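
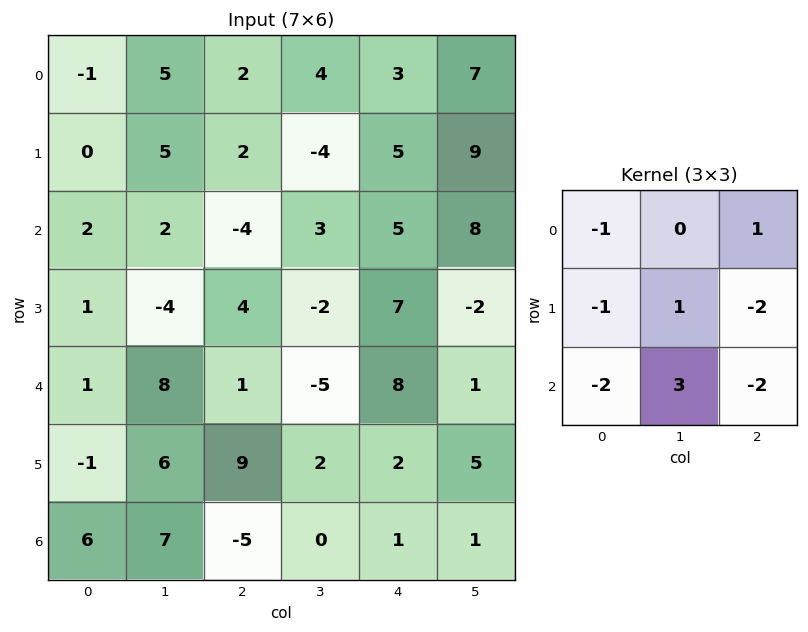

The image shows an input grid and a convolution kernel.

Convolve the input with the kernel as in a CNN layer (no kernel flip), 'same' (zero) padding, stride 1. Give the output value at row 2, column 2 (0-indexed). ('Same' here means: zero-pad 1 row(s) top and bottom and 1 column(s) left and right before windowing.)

3

The receptive field on the zero-padded input at this output position is [5 2 -4 / 2 -4 3 / -4 4 -2]. Elementwise product with the kernel and sum: 5·-1 + -4·1 + 2·-1 + -4·1 + 3·-2 + -4·-2 + 4·3 + -2·-2.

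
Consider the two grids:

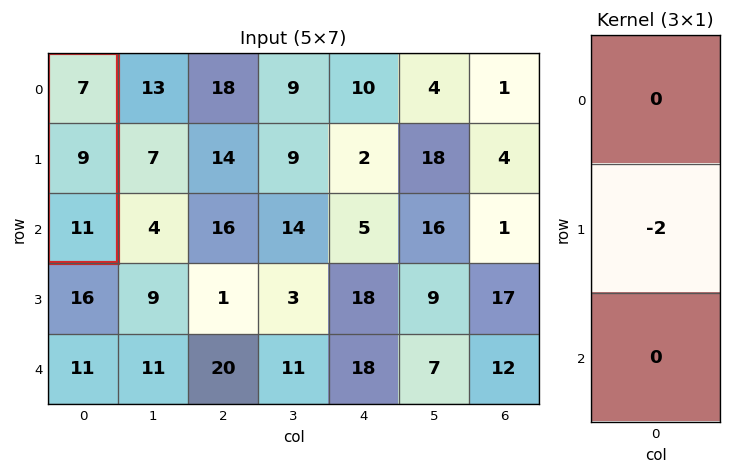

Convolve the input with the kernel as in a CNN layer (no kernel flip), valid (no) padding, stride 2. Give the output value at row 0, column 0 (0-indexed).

The receptive field on the input at this output position is [7 / 9 / 11]. Elementwise product with the kernel and sum: 9·-2.

-18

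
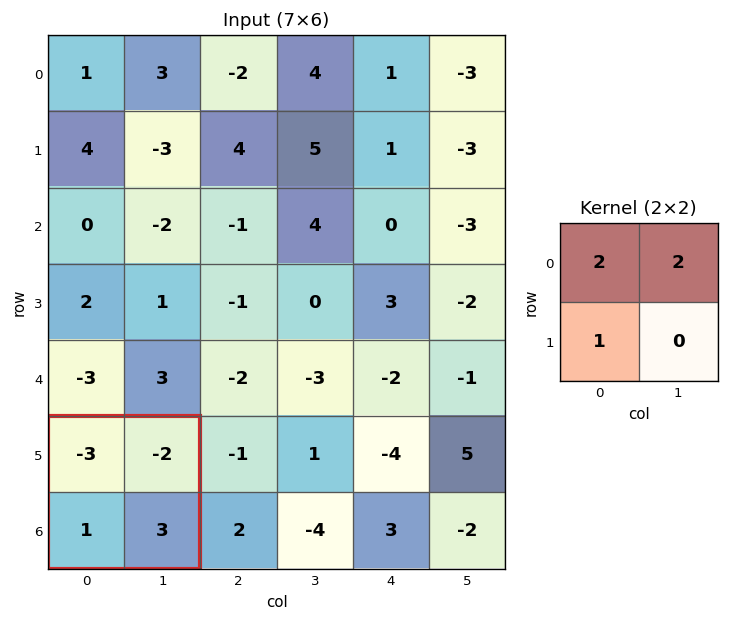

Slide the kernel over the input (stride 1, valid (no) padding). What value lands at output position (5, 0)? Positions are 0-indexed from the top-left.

The receptive field on the input at this output position is [-3 -2 / 1 3]. Elementwise product with the kernel and sum: -3·2 + -2·2 + 1·1.

-9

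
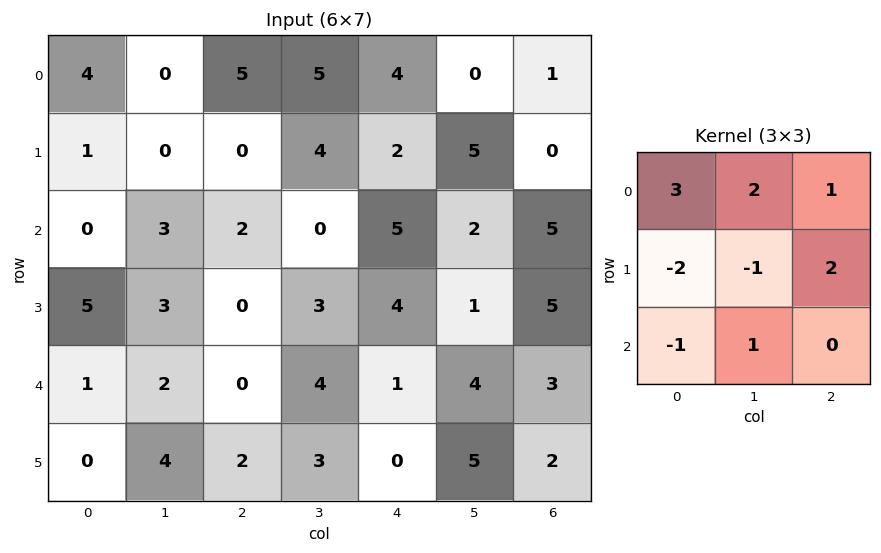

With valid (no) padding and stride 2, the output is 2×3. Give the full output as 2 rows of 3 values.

Output[0,0]: The receptive field on the input at this output position is [4 0 5 / 1 0 0 / 0 3 2]. Elementwise product with the kernel and sum: 4·3 + 0·2 + 5·1 + 1·-2 + 0·-1 + 0·2 + 0·-1 + 3·1.
Output[0,1]: The receptive field on the input at this output position is [5 5 4 / 0 4 2 / 2 0 5]. Elementwise product with the kernel and sum: 5·3 + 5·2 + 4·1 + 0·-2 + 4·-1 + 2·2 + 2·-1 + 0·1.

18 27 1
-4 20 28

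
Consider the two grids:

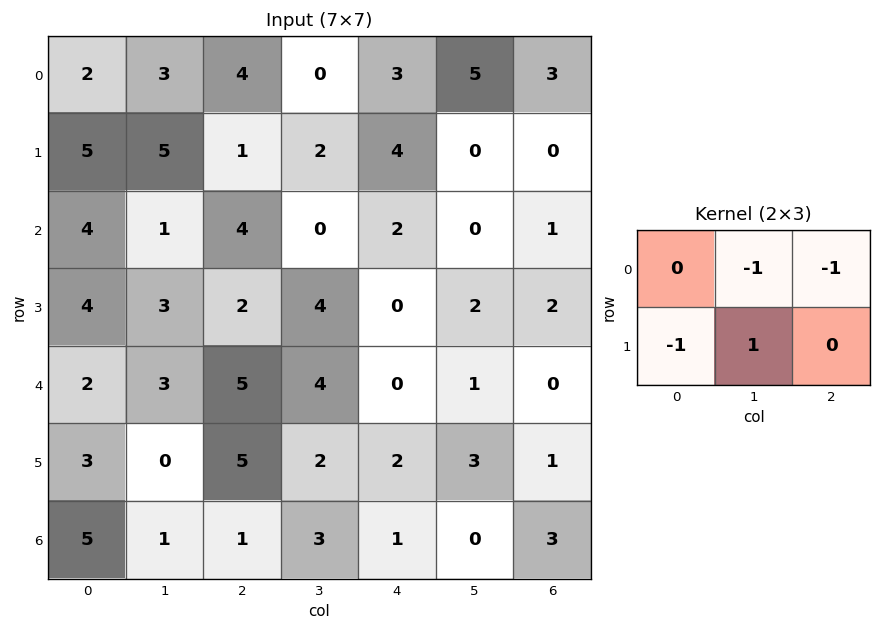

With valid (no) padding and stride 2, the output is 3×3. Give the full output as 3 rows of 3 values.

Output[0,0]: The receptive field on the input at this output position is [2 3 4 / 5 5 1]. Elementwise product with the kernel and sum: 3·-1 + 4·-1 + 5·-1 + 5·1.
Output[0,1]: The receptive field on the input at this output position is [4 0 3 / 1 2 4]. Elementwise product with the kernel and sum: 0·-1 + 3·-1 + 1·-1 + 2·1.

-7 -2 -12
-6 0 1
-11 -7 0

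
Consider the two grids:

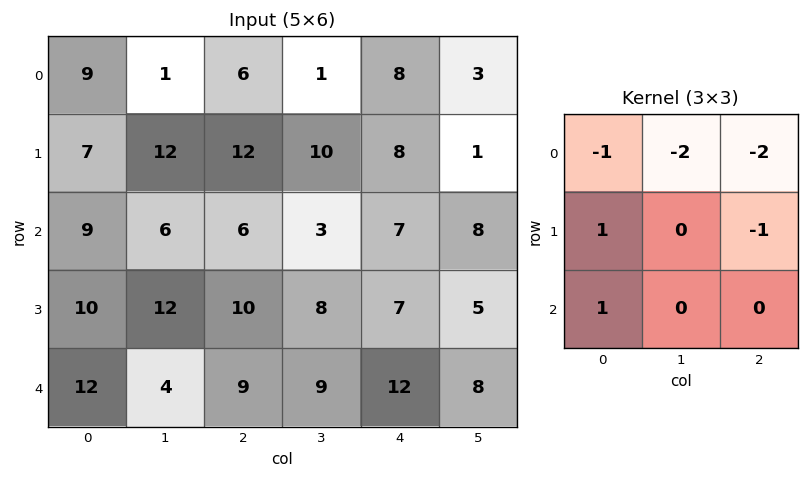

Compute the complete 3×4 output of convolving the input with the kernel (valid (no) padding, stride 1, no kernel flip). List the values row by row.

-19 -7 -14 -11
-42 -41 -39 -25
-21 -16 -14 -21

Output[0,0]: The receptive field on the input at this output position is [9 1 6 / 7 12 12 / 9 6 6]. Elementwise product with the kernel and sum: 9·-1 + 1·-2 + 6·-2 + 7·1 + 12·-1 + 9·1.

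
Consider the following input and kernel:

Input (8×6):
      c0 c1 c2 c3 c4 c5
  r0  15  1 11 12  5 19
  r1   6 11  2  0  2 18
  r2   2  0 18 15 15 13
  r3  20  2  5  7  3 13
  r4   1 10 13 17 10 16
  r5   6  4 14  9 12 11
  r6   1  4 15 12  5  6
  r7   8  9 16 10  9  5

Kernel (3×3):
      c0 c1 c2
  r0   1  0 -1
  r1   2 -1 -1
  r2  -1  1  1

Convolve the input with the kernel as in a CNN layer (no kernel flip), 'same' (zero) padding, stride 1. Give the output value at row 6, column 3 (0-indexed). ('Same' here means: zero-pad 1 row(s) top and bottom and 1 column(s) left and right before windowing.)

The receptive field on the zero-padded input at this output position is [14 9 12 / 15 12 5 / 16 10 9]. Elementwise product with the kernel and sum: 14·1 + 12·-1 + 15·2 + 12·-1 + 5·-1 + 16·-1 + 10·1 + 9·1.

18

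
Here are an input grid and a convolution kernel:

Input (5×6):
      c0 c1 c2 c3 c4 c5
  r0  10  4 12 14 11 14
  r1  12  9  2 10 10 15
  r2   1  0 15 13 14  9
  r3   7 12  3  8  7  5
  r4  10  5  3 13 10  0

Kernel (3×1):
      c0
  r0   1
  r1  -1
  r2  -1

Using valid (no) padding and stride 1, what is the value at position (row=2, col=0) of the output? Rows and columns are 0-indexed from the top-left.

The receptive field on the input at this output position is [1 / 7 / 10]. Elementwise product with the kernel and sum: 1·1 + 7·-1 + 10·-1.

-16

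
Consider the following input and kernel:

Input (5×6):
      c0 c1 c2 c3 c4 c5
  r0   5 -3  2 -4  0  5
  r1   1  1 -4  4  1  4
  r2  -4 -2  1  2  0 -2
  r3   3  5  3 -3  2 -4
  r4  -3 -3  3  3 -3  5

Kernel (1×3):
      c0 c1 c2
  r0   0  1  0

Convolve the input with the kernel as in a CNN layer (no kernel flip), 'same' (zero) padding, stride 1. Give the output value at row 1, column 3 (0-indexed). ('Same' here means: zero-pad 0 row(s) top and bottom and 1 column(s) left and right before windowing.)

4

The receptive field on the zero-padded input at this output position is [-4 4 1]. Elementwise product with the kernel and sum: 4·1.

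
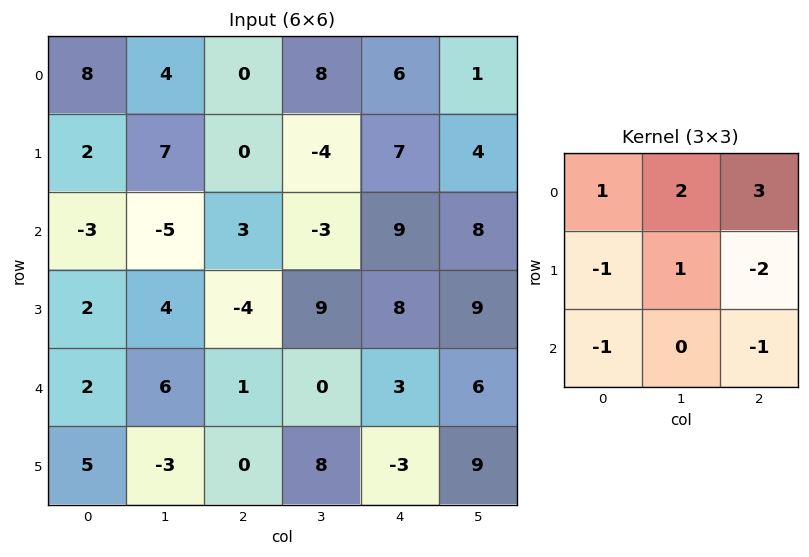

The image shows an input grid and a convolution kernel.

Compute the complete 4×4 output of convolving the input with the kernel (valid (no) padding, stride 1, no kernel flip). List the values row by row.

21 37 4 21
10 -4 -15 0
3 -40 17 14
-5 13 34 26

Output[0,0]: The receptive field on the input at this output position is [8 4 0 / 2 7 0 / -3 -5 3]. Elementwise product with the kernel and sum: 8·1 + 4·2 + 0·3 + 2·-1 + 7·1 + 0·-2 + -3·-1 + 3·-1.
Output[0,1]: The receptive field on the input at this output position is [4 0 8 / 7 0 -4 / -5 3 -3]. Elementwise product with the kernel and sum: 4·1 + 0·2 + 8·3 + 7·-1 + 0·1 + -4·-2 + -5·-1 + -3·-1.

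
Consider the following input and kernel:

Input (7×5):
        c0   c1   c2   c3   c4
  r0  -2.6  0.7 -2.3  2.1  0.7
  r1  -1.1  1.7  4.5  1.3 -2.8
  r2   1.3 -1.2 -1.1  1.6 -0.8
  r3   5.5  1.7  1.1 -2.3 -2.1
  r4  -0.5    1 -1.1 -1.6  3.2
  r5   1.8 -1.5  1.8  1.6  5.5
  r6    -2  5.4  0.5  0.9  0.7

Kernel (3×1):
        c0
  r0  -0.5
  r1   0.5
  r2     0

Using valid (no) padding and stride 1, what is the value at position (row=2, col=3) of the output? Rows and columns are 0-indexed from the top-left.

The receptive field on the input at this output position is [1.6 / -2.3 / -1.6]. Elementwise product with the kernel and sum: 1.6·-0.5 + -2.3·0.5.

-1.95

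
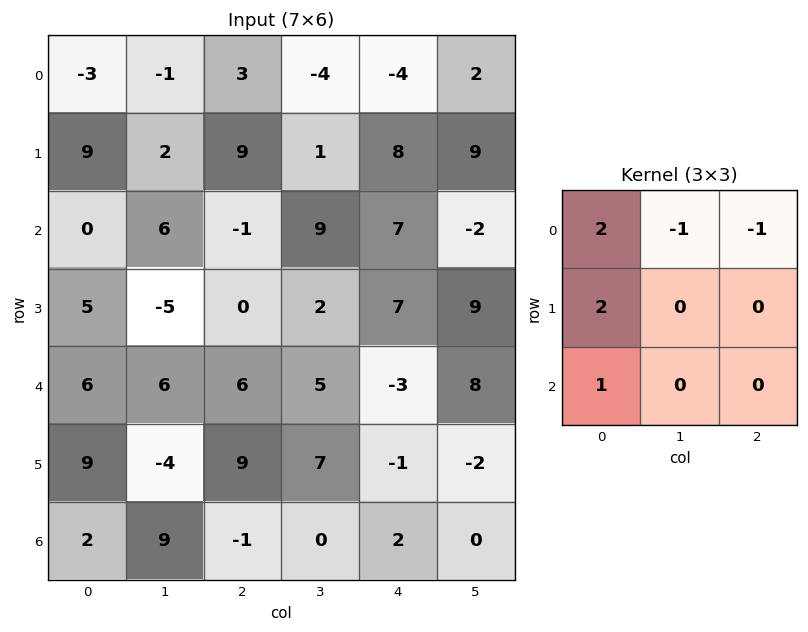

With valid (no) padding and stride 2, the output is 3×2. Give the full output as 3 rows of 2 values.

Output[0,0]: The receptive field on the input at this output position is [-3 -1 3 / 9 2 9 / 0 6 -1]. Elementwise product with the kernel and sum: -3·2 + -1·-1 + 3·-1 + 9·2 + 0·1.
Output[0,1]: The receptive field on the input at this output position is [3 -4 -4 / 9 1 8 / -1 9 7]. Elementwise product with the kernel and sum: 3·2 + -4·-1 + -4·-1 + 9·2 + -1·1.

10 31
11 -12
20 27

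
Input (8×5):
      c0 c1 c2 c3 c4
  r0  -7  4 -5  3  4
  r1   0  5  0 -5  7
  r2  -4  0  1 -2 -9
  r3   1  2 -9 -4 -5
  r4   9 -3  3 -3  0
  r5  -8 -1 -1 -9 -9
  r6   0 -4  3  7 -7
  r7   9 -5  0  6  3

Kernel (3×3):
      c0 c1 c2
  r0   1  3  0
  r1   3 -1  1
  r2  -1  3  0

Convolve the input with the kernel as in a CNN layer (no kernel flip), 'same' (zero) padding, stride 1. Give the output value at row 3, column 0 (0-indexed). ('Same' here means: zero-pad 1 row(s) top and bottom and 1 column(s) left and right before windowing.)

16

The receptive field on the zero-padded input at this output position is [0 -4 0 / 0 1 2 / 0 9 -3]. Elementwise product with the kernel and sum: 0·1 + -4·3 + 0·3 + 1·-1 + 2·1 + 0·-1 + 9·3.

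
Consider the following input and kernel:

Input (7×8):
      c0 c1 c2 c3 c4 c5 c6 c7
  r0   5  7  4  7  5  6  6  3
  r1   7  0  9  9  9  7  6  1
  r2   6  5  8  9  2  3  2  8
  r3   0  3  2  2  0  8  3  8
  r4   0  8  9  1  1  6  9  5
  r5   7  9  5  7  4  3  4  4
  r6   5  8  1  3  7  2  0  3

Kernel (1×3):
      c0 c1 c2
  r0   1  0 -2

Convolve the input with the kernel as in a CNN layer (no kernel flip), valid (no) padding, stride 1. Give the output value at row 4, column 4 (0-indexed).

The receptive field on the input at this output position is [1 6 9]. Elementwise product with the kernel and sum: 1·1 + 9·-2.

-17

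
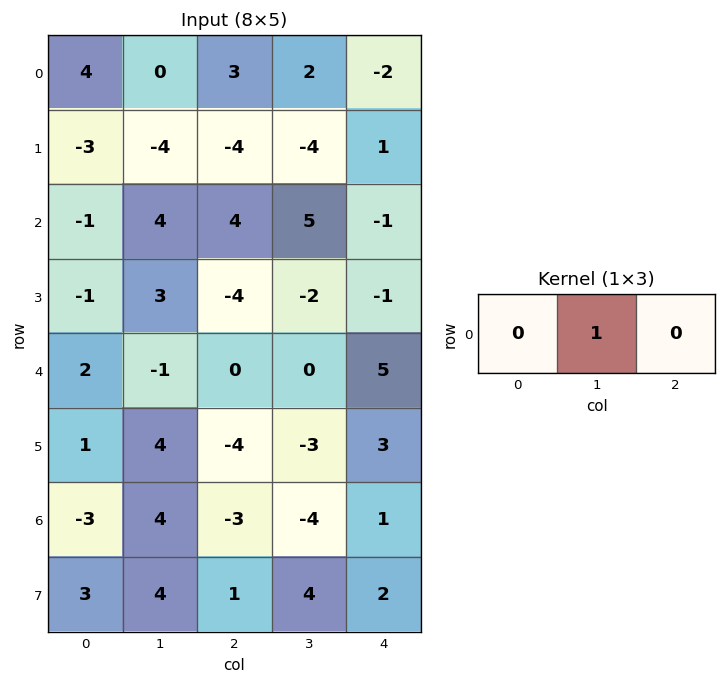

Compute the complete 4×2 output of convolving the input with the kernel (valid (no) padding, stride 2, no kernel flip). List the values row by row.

0 2
4 5
-1 0
4 -4

Output[0,0]: The receptive field on the input at this output position is [4 0 3]. Elementwise product with the kernel and sum: 0·1.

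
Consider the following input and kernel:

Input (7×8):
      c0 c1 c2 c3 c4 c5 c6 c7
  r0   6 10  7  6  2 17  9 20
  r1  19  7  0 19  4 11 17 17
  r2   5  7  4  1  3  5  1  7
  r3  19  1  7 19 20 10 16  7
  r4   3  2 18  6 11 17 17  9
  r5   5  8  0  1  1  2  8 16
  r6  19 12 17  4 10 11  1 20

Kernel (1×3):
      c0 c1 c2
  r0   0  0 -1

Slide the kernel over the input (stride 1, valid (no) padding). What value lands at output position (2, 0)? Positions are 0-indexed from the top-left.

The receptive field on the input at this output position is [5 7 4]. Elementwise product with the kernel and sum: 4·-1.

-4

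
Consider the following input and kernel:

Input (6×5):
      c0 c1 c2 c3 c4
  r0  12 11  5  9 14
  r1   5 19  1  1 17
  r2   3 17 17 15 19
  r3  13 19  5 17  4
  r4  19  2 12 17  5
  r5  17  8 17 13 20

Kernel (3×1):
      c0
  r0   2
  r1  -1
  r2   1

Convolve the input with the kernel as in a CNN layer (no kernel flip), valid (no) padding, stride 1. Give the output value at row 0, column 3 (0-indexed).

The receptive field on the input at this output position is [9 / 1 / 15]. Elementwise product with the kernel and sum: 9·2 + 1·-1 + 15·1.

32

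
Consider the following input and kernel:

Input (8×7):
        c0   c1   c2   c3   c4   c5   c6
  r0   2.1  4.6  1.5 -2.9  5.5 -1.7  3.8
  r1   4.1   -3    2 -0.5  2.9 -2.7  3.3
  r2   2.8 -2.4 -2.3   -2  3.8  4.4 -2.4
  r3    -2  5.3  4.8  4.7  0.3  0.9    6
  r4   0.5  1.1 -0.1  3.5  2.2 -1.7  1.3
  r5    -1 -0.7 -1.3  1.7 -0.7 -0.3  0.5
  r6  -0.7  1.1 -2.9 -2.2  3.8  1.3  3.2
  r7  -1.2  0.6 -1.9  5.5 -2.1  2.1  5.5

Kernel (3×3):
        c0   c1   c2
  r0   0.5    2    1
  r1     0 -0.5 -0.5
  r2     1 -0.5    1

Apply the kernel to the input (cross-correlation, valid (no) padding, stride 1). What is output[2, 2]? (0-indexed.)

-3.5

The receptive field on the input at this output position is [-2.3 -2 3.8 / 4.8 4.7 0.3 / -0.1 3.5 2.2]. Elementwise product with the kernel and sum: -2.3·0.5 + -2·2 + 3.8·1 + 4.7·-0.5 + 0.3·-0.5 + -0.1·1 + 3.5·-0.5 + 2.2·1.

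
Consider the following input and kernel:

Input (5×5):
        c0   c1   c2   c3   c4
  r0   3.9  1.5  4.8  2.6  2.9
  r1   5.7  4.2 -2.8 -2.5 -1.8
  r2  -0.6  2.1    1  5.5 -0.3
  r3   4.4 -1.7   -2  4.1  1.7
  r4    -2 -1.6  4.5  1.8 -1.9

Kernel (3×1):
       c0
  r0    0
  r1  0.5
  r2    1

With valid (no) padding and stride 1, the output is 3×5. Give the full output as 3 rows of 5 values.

Output[0,0]: The receptive field on the input at this output position is [3.9 / 5.7 / -0.6]. Elementwise product with the kernel and sum: 5.7·0.5 + -0.6·1.

2.25 4.2 -0.4 4.25 -1.2
4.1 -0.65 -1.5 6.85 1.55
0.2 -2.45 3.5 3.85 -1.05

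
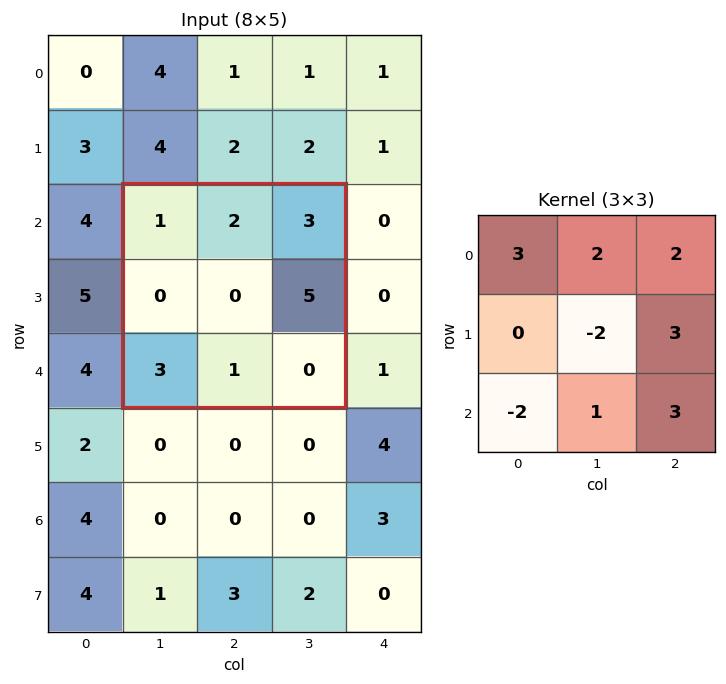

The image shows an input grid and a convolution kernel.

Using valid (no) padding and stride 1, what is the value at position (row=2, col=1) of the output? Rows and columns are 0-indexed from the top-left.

The receptive field on the input at this output position is [1 2 3 / 0 0 5 / 3 1 0]. Elementwise product with the kernel and sum: 1·3 + 2·2 + 3·2 + 0·-2 + 5·3 + 3·-2 + 1·1 + 0·3.

23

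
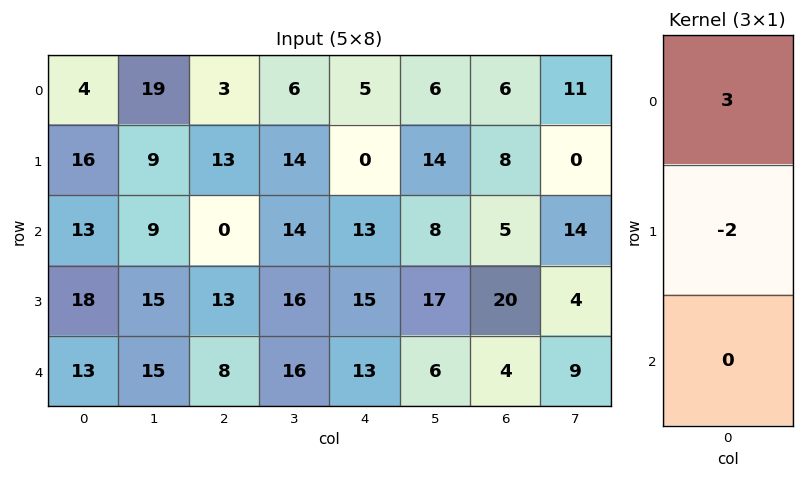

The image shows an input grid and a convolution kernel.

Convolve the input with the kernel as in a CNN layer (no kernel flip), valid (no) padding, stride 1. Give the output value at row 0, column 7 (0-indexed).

33

The receptive field on the input at this output position is [11 / 0 / 14]. Elementwise product with the kernel and sum: 11·3 + 0·-2.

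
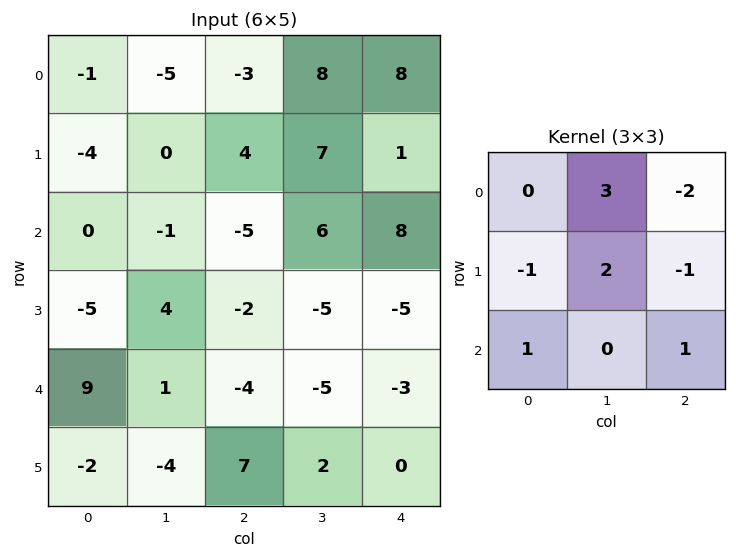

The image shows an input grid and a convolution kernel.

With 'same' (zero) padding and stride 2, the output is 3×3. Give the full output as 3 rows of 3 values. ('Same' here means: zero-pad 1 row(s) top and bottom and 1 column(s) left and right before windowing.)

3 -2 15
-7 -18 8
-10 -2 -14

Output[0,0]: The receptive field on the zero-padded input at this output position is [0 0 0 / 0 -1 -5 / 0 -4 0]. Elementwise product with the kernel and sum: 0·3 + 0·-2 + 0·-1 + -1·2 + -5·-1 + 0·1 + 0·1.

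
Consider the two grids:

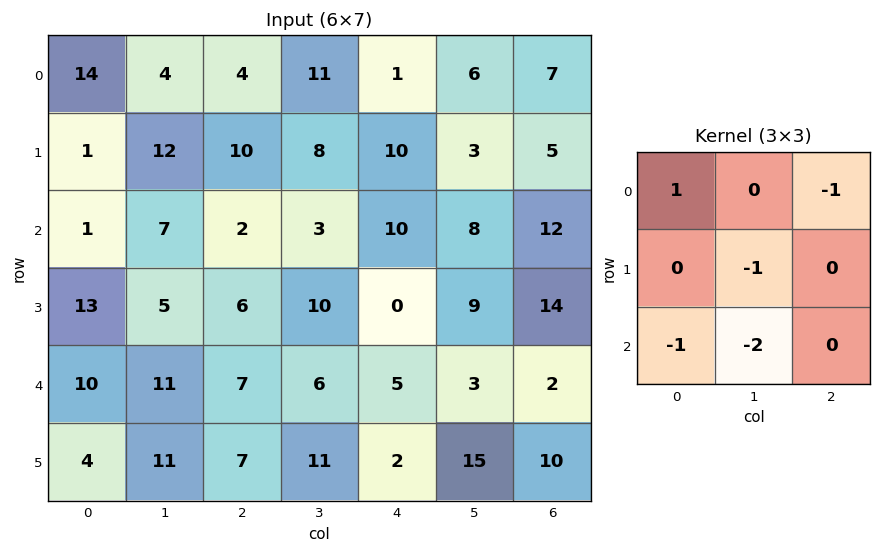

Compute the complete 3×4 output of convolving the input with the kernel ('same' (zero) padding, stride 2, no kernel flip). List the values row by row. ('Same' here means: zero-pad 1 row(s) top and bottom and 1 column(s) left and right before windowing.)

-16 -36 -29 -20
-39 -15 -15 -46
-23 -37 -19 -28

Output[0,0]: The receptive field on the zero-padded input at this output position is [0 0 0 / 0 14 4 / 0 1 12]. Elementwise product with the kernel and sum: 0·1 + 0·-1 + 14·-1 + 0·-1 + 1·-2.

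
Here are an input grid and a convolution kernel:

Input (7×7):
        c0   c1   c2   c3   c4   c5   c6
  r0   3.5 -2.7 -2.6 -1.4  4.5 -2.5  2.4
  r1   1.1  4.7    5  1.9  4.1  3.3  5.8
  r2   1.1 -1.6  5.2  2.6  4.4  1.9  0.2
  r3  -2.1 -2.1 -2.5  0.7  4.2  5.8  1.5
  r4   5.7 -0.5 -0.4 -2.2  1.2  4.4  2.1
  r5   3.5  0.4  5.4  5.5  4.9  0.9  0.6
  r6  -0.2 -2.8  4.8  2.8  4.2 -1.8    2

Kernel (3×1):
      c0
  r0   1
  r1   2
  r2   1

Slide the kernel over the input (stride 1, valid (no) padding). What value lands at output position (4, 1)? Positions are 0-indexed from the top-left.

The receptive field on the input at this output position is [-0.5 / 0.4 / -2.8]. Elementwise product with the kernel and sum: -0.5·1 + 0.4·2 + -2.8·1.

-2.5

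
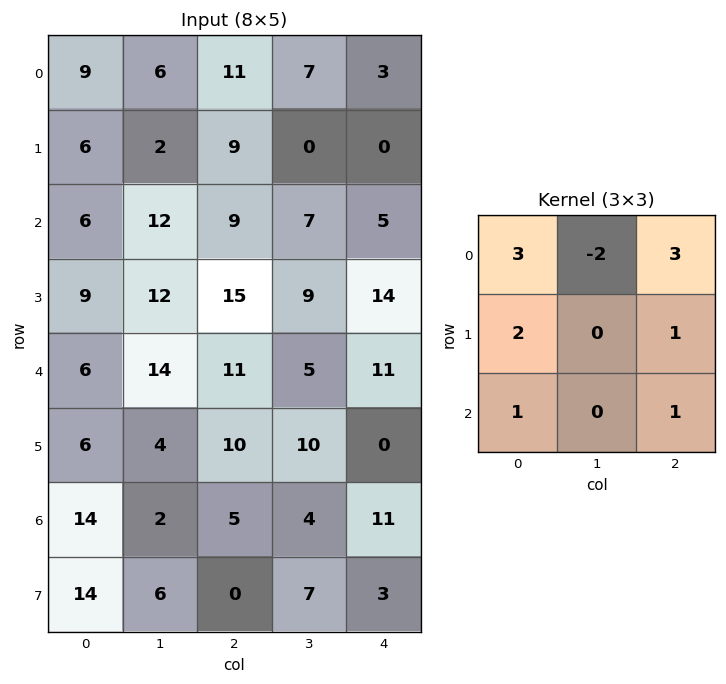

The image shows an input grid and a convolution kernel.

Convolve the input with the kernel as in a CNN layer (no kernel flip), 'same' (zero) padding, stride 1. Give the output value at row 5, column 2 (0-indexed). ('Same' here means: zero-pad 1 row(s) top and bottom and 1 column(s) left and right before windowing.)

59

The receptive field on the zero-padded input at this output position is [14 11 5 / 4 10 10 / 2 5 4]. Elementwise product with the kernel and sum: 14·3 + 11·-2 + 5·3 + 4·2 + 10·1 + 2·1 + 4·1.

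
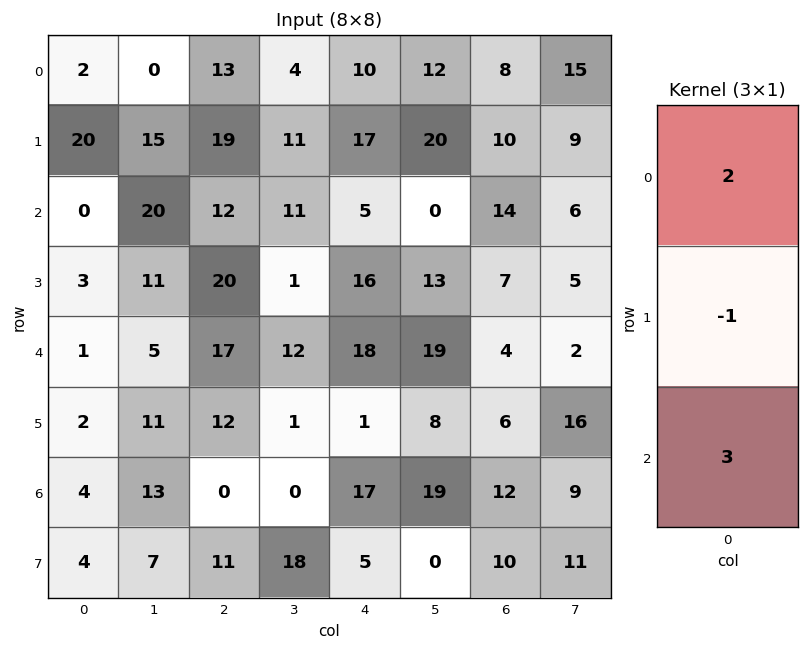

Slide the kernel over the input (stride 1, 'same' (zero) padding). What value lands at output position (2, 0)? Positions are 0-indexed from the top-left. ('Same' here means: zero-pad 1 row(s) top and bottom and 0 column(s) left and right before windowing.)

The receptive field on the zero-padded input at this output position is [20 / 0 / 3]. Elementwise product with the kernel and sum: 20·2 + 0·-1 + 3·3.

49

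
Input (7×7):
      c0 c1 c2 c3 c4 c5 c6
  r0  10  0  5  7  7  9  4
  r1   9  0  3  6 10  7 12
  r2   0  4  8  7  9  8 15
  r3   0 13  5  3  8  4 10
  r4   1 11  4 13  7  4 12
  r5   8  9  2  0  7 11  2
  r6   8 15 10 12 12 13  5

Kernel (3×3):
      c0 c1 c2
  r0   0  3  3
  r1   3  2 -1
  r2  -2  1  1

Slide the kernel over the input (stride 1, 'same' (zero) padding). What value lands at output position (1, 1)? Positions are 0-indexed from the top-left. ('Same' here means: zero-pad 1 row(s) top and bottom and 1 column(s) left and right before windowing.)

51

The receptive field on the zero-padded input at this output position is [10 0 5 / 9 0 3 / 0 4 8]. Elementwise product with the kernel and sum: 0·3 + 5·3 + 9·3 + 0·2 + 3·-1 + 0·-2 + 4·1 + 8·1.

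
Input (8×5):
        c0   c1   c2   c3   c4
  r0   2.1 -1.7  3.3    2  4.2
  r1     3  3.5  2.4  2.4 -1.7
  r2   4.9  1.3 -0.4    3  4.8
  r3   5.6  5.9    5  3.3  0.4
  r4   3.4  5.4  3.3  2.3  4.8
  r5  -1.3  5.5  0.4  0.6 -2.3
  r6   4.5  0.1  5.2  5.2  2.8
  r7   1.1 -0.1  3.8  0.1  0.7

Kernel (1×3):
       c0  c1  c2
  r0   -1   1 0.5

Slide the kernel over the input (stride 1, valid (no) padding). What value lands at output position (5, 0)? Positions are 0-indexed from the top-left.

7

The receptive field on the input at this output position is [-1.3 5.5 0.4]. Elementwise product with the kernel and sum: -1.3·-1 + 5.5·1 + 0.4·0.5.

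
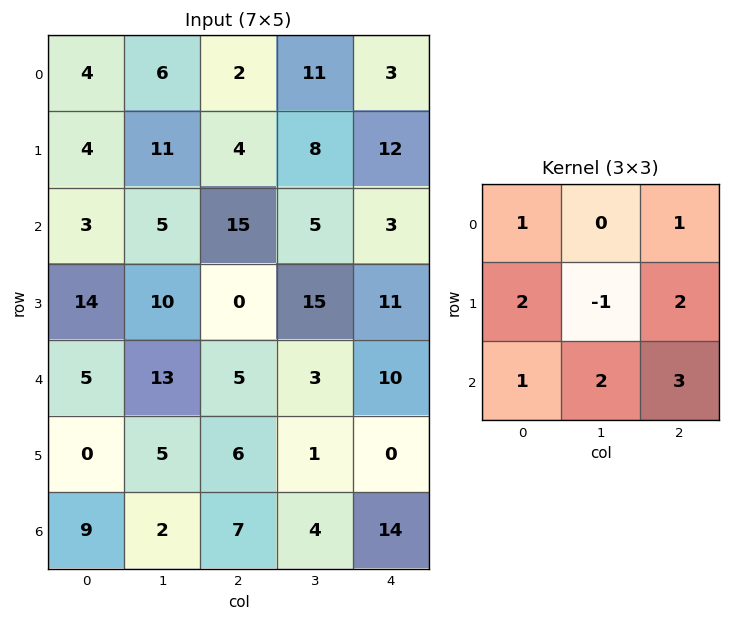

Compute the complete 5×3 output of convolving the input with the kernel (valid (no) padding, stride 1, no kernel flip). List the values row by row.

69 101 63
73 79 110
82 92 66
49 72 46
51 50 83

Output[0,0]: The receptive field on the input at this output position is [4 6 2 / 4 11 4 / 3 5 15]. Elementwise product with the kernel and sum: 4·1 + 2·1 + 4·2 + 11·-1 + 4·2 + 3·1 + 5·2 + 15·3.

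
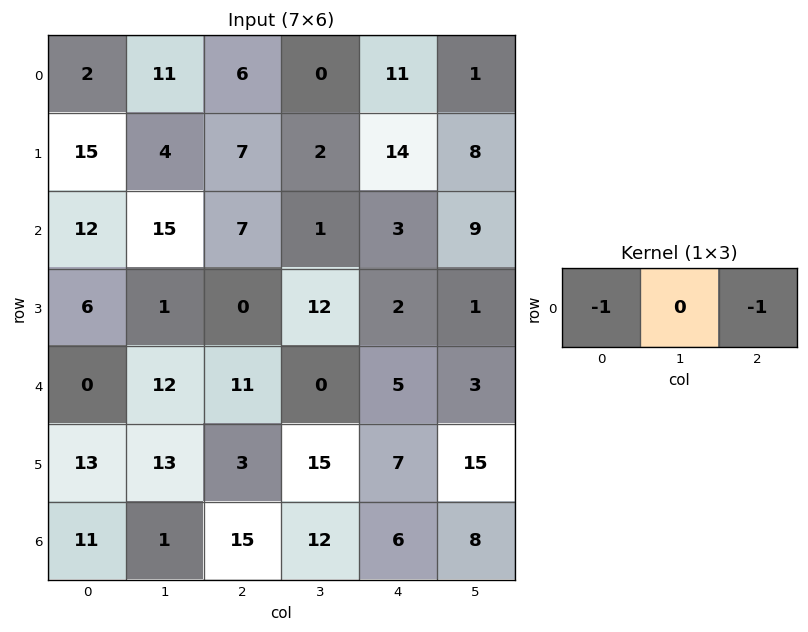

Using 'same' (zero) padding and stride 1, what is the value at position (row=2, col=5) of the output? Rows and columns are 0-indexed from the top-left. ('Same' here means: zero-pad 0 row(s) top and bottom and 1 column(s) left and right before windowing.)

The receptive field on the zero-padded input at this output position is [3 9 0]. Elementwise product with the kernel and sum: 3·-1 + 0·-1.

-3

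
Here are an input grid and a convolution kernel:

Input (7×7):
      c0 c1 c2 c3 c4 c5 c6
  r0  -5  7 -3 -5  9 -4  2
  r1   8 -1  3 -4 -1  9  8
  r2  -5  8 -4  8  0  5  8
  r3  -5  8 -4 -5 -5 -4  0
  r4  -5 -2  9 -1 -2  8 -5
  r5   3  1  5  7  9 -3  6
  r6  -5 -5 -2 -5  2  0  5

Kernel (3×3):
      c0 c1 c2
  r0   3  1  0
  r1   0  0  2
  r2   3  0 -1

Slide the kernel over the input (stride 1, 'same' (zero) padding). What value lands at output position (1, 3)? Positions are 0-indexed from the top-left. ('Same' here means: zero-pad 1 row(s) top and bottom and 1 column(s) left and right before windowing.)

-28

The receptive field on the zero-padded input at this output position is [-3 -5 9 / 3 -4 -1 / -4 8 0]. Elementwise product with the kernel and sum: -3·3 + -5·1 + -1·2 + -4·3 + 0·-1.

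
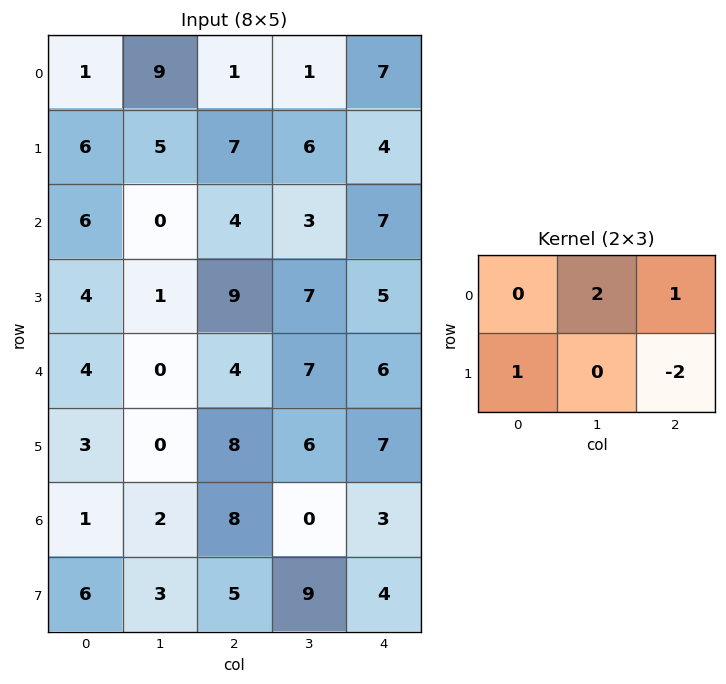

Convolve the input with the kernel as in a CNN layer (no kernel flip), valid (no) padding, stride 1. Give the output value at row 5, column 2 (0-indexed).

The receptive field on the input at this output position is [8 6 7 / 8 0 3]. Elementwise product with the kernel and sum: 6·2 + 7·1 + 8·1 + 3·-2.

21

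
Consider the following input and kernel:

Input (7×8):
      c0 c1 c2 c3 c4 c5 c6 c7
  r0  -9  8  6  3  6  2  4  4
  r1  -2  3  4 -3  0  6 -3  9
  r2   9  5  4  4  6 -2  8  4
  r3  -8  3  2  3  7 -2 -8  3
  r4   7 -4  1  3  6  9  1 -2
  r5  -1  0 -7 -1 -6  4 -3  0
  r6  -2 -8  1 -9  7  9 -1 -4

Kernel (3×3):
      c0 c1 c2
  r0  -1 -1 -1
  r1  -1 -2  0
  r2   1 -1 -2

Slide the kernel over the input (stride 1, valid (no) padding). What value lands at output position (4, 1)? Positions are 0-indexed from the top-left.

23

The receptive field on the input at this output position is [-4 1 3 / 0 -7 -1 / -8 1 -9]. Elementwise product with the kernel and sum: -4·-1 + 1·-1 + 3·-1 + 0·-1 + -7·-2 + -8·1 + 1·-1 + -9·-2.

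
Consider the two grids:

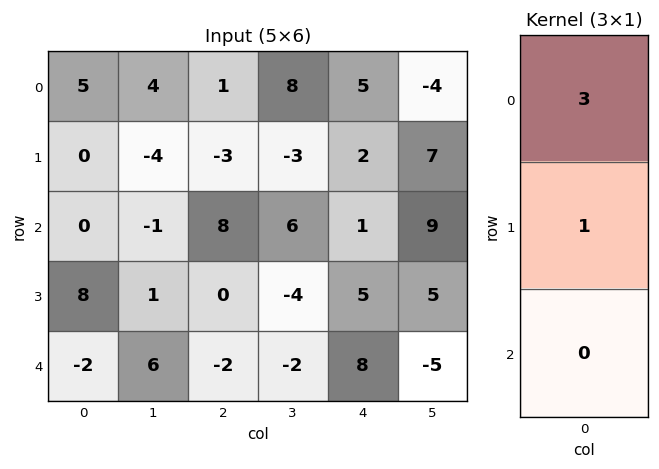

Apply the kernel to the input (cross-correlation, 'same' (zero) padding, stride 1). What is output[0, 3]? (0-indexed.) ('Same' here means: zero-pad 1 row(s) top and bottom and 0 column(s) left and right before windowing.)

The receptive field on the zero-padded input at this output position is [0 / 8 / -3]. Elementwise product with the kernel and sum: 0·3 + 8·1.

8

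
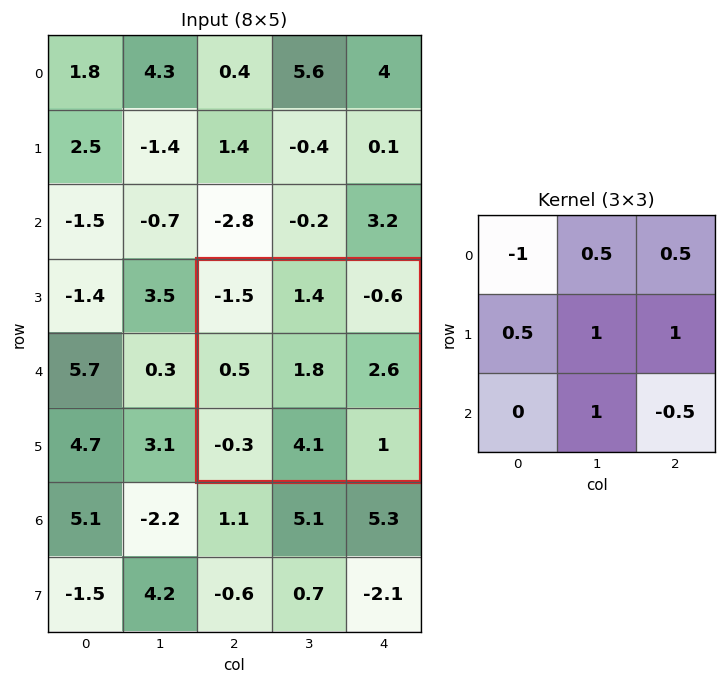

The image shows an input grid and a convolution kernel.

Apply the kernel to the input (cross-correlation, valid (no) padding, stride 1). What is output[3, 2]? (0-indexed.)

The receptive field on the input at this output position is [-1.5 1.4 -0.6 / 0.5 1.8 2.6 / -0.3 4.1 1]. Elementwise product with the kernel and sum: -1.5·-1 + 1.4·0.5 + -0.6·0.5 + 0.5·0.5 + 1.8·1 + 2.6·1 + 4.1·1 + 1·-0.5.

10.15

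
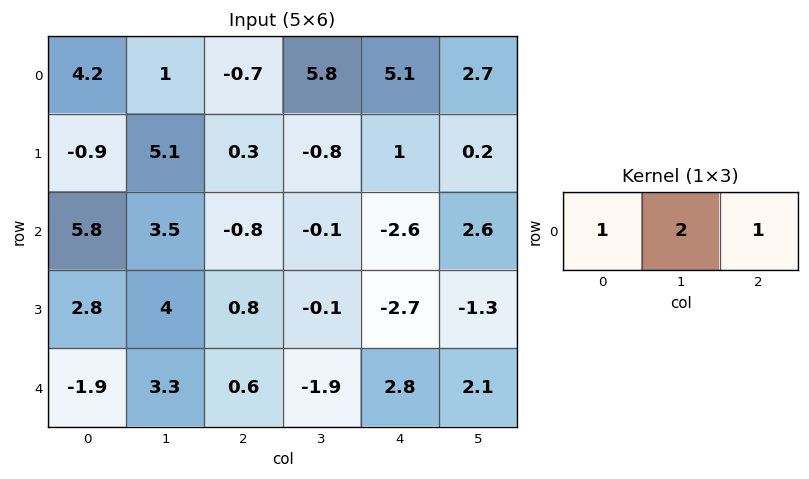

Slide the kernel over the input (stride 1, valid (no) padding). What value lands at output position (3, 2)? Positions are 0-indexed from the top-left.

The receptive field on the input at this output position is [0.8 -0.1 -2.7]. Elementwise product with the kernel and sum: 0.8·1 + -0.1·2 + -2.7·1.

-2.1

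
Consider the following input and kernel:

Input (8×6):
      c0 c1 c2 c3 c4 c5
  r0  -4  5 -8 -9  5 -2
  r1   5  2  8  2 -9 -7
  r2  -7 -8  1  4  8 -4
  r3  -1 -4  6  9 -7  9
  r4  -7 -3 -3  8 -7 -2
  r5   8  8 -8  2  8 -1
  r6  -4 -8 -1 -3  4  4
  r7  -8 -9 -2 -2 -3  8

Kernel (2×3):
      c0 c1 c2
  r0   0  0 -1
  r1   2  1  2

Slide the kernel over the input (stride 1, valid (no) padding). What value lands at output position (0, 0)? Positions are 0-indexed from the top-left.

36

The receptive field on the input at this output position is [-4 5 -8 / 5 2 8]. Elementwise product with the kernel and sum: -8·-1 + 5·2 + 2·1 + 8·2.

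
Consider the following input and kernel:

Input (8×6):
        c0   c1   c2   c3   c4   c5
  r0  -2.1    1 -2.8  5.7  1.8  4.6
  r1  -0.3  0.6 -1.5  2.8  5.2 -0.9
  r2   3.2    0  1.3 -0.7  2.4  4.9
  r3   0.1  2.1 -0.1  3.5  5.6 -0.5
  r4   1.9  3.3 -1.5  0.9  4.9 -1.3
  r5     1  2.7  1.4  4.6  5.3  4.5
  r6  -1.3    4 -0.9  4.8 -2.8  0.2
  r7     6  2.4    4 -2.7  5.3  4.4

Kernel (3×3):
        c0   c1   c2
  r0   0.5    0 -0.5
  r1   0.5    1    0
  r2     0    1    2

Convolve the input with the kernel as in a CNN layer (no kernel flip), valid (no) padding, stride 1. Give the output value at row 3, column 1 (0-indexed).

10.05

The receptive field on the input at this output position is [2.1 -0.1 3.5 / 3.3 -1.5 0.9 / 2.7 1.4 4.6]. Elementwise product with the kernel and sum: 2.1·0.5 + 3.5·-0.5 + 3.3·0.5 + -1.5·1 + 1.4·1 + 4.6·2.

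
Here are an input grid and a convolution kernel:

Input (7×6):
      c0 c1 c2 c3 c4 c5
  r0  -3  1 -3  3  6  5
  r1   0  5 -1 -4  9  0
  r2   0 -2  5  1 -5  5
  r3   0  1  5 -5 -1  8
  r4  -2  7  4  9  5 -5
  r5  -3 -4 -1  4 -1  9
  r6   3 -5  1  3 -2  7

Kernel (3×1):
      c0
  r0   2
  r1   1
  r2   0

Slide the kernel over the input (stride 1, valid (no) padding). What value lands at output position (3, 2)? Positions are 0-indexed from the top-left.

The receptive field on the input at this output position is [5 / 4 / -1]. Elementwise product with the kernel and sum: 5·2 + 4·1.

14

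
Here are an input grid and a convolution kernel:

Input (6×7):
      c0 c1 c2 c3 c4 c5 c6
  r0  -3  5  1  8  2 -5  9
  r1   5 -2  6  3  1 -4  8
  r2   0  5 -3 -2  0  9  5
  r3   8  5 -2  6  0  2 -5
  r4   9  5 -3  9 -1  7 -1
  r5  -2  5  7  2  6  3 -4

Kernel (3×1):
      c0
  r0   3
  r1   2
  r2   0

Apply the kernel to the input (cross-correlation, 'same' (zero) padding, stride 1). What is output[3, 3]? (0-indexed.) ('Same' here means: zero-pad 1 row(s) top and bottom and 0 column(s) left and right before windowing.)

The receptive field on the zero-padded input at this output position is [-2 / 6 / 9]. Elementwise product with the kernel and sum: -2·3 + 6·2.

6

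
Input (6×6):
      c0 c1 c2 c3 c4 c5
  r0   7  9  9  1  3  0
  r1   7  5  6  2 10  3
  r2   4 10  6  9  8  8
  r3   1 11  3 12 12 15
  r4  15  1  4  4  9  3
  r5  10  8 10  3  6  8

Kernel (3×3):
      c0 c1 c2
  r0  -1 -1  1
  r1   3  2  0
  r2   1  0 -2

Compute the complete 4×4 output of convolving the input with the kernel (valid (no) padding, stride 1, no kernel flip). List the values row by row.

16 2 5 15
21 20 17 16
24 25 12 49
28 11 15 8

Output[0,0]: The receptive field on the input at this output position is [7 9 9 / 7 5 6 / 4 10 6]. Elementwise product with the kernel and sum: 7·-1 + 9·-1 + 9·1 + 7·3 + 5·2 + 4·1 + 6·-2.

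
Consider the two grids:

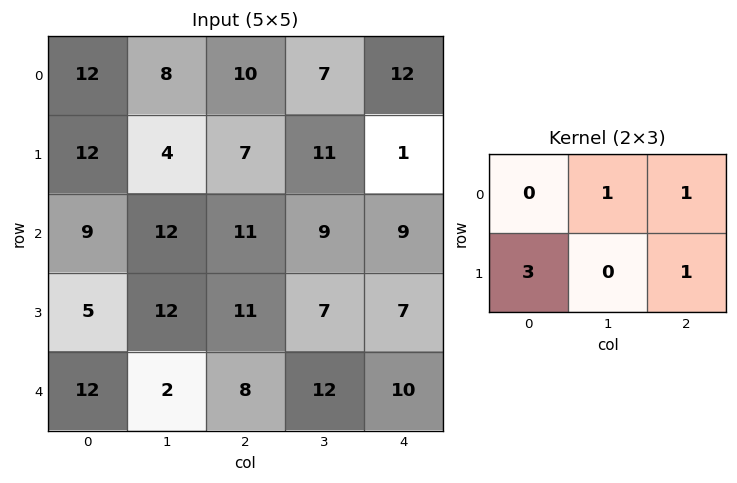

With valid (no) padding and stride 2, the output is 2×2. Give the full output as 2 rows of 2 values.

61 41
49 58

Output[0,0]: The receptive field on the input at this output position is [12 8 10 / 12 4 7]. Elementwise product with the kernel and sum: 8·1 + 10·1 + 12·3 + 7·1.
Output[0,1]: The receptive field on the input at this output position is [10 7 12 / 7 11 1]. Elementwise product with the kernel and sum: 7·1 + 12·1 + 7·3 + 1·1.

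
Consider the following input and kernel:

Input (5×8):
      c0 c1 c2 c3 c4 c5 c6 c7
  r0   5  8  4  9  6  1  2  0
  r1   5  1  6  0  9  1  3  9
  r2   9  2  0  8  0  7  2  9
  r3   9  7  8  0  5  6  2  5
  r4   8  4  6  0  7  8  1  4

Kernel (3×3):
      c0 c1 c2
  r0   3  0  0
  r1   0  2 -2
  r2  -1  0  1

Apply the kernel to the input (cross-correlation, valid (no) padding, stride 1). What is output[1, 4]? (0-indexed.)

The receptive field on the input at this output position is [9 1 3 / 0 7 2 / 5 6 2]. Elementwise product with the kernel and sum: 9·3 + 7·2 + 2·-2 + 5·-1 + 2·1.

34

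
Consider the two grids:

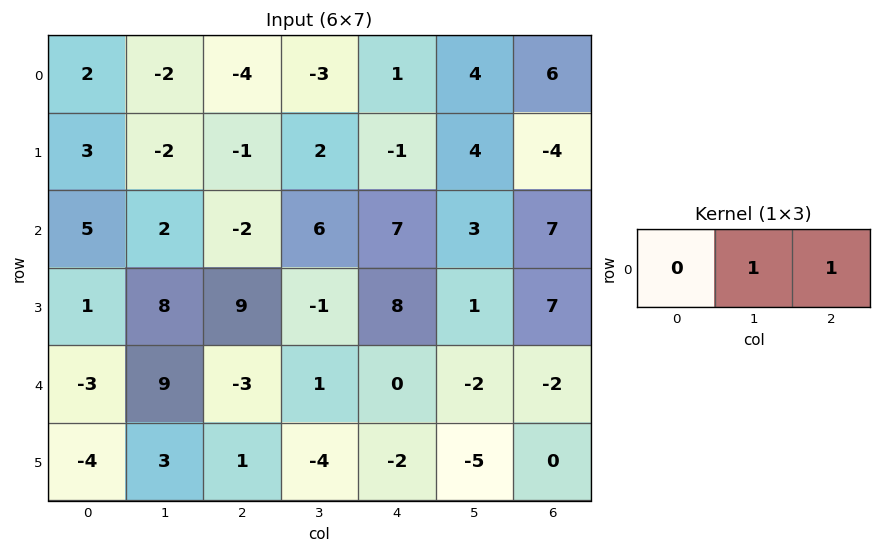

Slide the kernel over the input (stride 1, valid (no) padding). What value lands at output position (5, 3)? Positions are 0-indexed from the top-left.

-7

The receptive field on the input at this output position is [-4 -2 -5]. Elementwise product with the kernel and sum: -2·1 + -5·1.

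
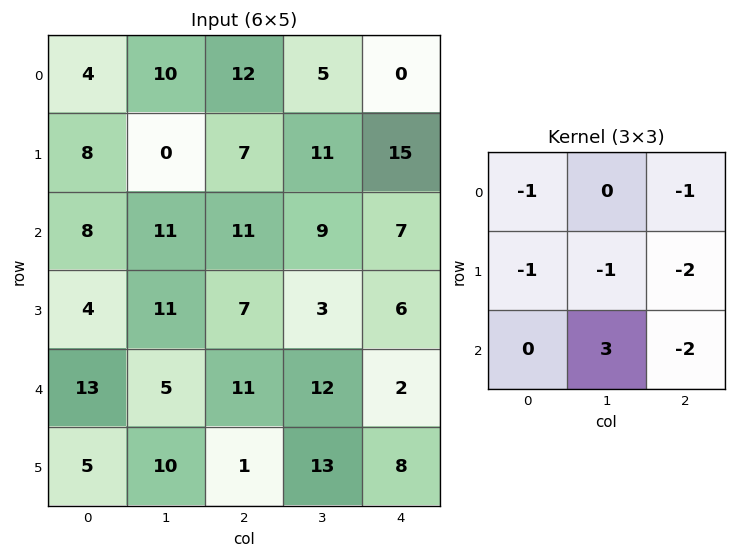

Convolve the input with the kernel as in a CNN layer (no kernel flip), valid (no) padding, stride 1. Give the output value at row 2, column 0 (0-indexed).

The receptive field on the input at this output position is [8 11 11 / 4 11 7 / 13 5 11]. Elementwise product with the kernel and sum: 8·-1 + 11·-1 + 4·-1 + 11·-1 + 7·-2 + 5·3 + 11·-2.

-55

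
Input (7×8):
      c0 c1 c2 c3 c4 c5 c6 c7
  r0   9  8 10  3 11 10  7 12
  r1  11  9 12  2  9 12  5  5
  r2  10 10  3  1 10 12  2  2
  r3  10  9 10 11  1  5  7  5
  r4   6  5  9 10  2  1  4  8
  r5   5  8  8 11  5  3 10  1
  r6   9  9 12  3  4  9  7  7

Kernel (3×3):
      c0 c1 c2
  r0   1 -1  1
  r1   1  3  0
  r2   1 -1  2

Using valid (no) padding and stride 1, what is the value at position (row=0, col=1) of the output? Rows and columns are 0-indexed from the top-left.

55

The receptive field on the input at this output position is [8 10 3 / 9 12 2 / 10 3 1]. Elementwise product with the kernel and sum: 8·1 + 10·-1 + 3·1 + 9·1 + 12·3 + 10·1 + 3·-1 + 1·2.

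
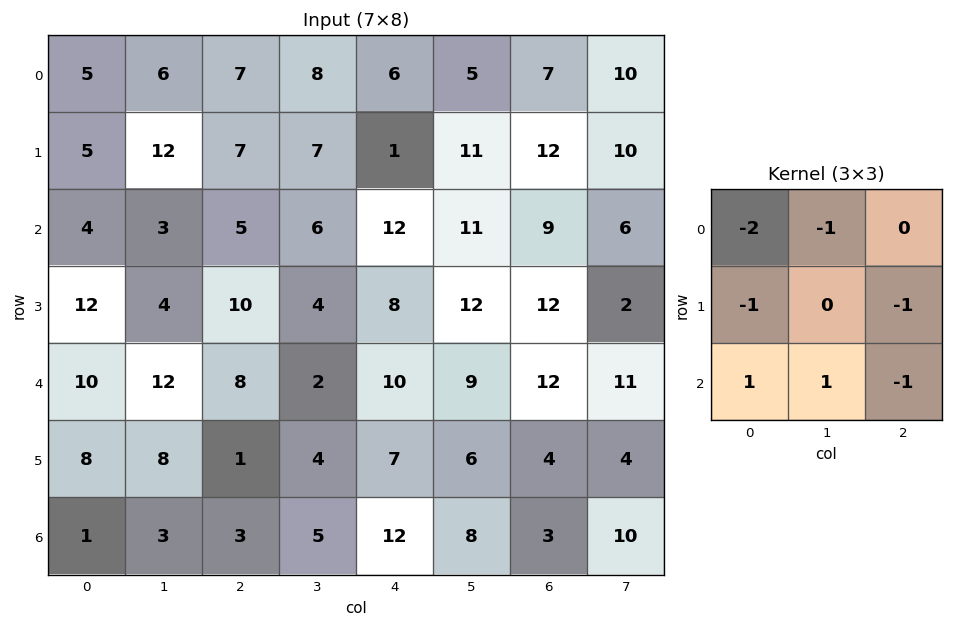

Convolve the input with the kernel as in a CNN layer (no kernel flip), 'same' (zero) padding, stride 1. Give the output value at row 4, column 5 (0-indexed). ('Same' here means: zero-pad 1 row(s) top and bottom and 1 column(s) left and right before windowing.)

-41

The receptive field on the zero-padded input at this output position is [8 12 12 / 10 9 12 / 7 6 4]. Elementwise product with the kernel and sum: 8·-2 + 12·-1 + 10·-1 + 12·-1 + 7·1 + 6·1 + 4·-1.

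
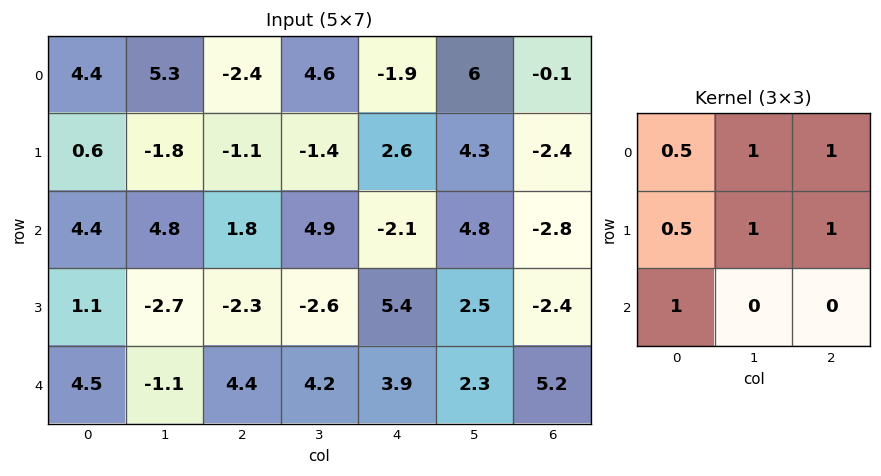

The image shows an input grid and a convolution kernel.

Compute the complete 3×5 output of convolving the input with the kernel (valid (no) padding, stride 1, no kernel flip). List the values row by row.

6.9 6.25 3.95 17.5 6.05
7.3 3 2.05 8.75 9.55
8.85 1.75 9.75 15.95 7.65

Output[0,0]: The receptive field on the input at this output position is [4.4 5.3 -2.4 / 0.6 -1.8 -1.1 / 4.4 4.8 1.8]. Elementwise product with the kernel and sum: 4.4·0.5 + 5.3·1 + -2.4·1 + 0.6·0.5 + -1.8·1 + -1.1·1 + 4.4·1.
Output[0,1]: The receptive field on the input at this output position is [5.3 -2.4 4.6 / -1.8 -1.1 -1.4 / 4.8 1.8 4.9]. Elementwise product with the kernel and sum: 5.3·0.5 + -2.4·1 + 4.6·1 + -1.8·0.5 + -1.1·1 + -1.4·1 + 4.8·1.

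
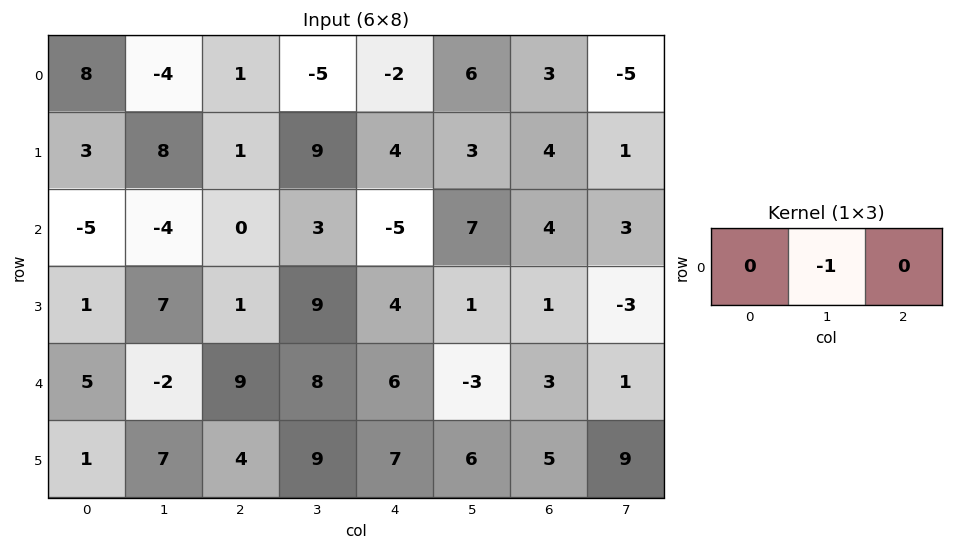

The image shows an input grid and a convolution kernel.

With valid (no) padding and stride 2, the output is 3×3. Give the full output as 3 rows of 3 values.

4 5 -6
4 -3 -7
2 -8 3

Output[0,0]: The receptive field on the input at this output position is [8 -4 1]. Elementwise product with the kernel and sum: -4·-1.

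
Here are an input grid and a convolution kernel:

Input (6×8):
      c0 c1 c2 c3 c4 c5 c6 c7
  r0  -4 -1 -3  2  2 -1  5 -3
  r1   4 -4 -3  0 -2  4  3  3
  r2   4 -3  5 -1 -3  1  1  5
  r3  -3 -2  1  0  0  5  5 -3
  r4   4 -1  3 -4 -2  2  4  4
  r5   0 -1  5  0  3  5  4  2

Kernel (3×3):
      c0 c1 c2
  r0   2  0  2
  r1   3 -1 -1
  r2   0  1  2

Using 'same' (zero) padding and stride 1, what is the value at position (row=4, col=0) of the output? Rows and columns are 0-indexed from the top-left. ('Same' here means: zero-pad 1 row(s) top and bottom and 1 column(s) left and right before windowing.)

-9

The receptive field on the zero-padded input at this output position is [0 -3 -2 / 0 4 -1 / 0 0 -1]. Elementwise product with the kernel and sum: 0·2 + -2·2 + 0·3 + 4·-1 + -1·-1 + 0·1 + -1·2.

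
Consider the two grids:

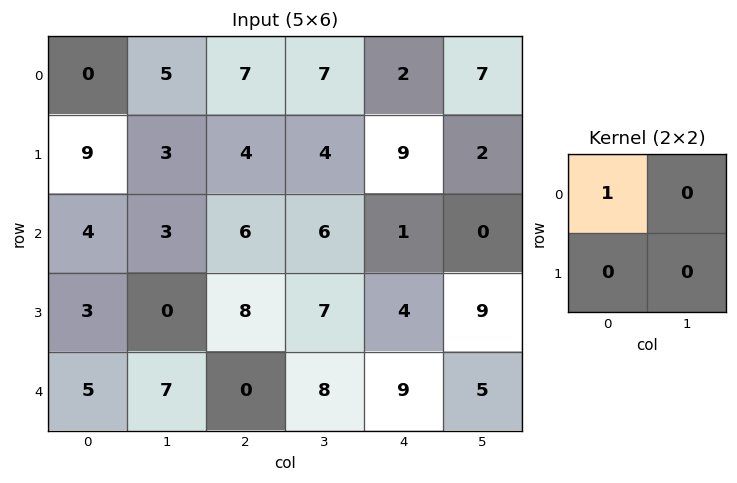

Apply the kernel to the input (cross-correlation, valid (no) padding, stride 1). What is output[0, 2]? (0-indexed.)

7

The receptive field on the input at this output position is [7 7 / 4 4]. Elementwise product with the kernel and sum: 7·1.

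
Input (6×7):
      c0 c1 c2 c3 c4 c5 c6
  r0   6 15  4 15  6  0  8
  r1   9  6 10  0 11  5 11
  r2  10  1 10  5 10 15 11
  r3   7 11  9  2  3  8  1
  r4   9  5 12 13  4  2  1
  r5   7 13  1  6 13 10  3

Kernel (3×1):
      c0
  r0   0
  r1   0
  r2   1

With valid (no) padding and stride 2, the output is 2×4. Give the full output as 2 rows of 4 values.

10 10 10 11
9 12 4 1

Output[0,0]: The receptive field on the input at this output position is [6 / 9 / 10]. Elementwise product with the kernel and sum: 10·1.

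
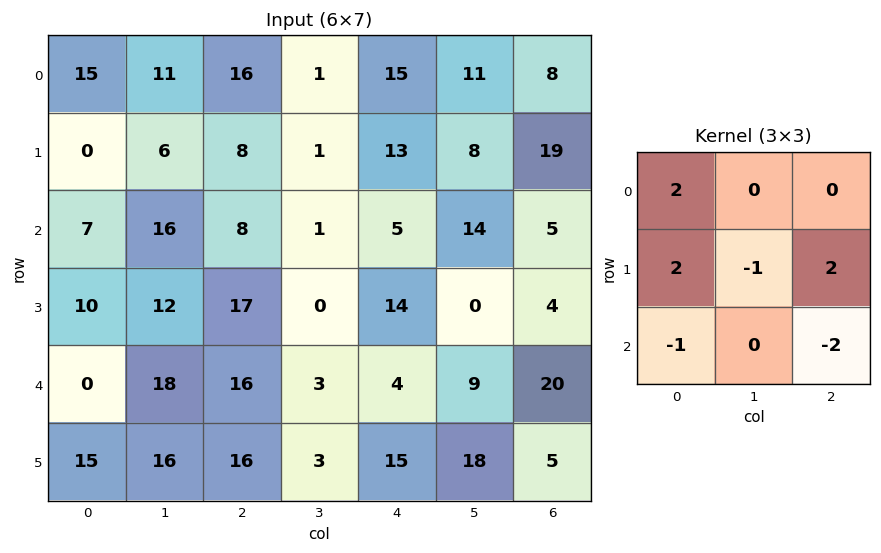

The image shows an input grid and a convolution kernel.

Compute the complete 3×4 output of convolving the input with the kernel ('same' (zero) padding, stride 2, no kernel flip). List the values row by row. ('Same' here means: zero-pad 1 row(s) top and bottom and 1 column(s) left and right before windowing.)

-5 0 -8 6
1 26 27 39
4 28 -19 -20

Output[0,0]: The receptive field on the zero-padded input at this output position is [0 0 0 / 0 15 11 / 0 0 6]. Elementwise product with the kernel and sum: 0·2 + 0·2 + 15·-1 + 11·2 + 0·-1 + 6·-2.
Output[0,1]: The receptive field on the zero-padded input at this output position is [0 0 0 / 11 16 1 / 6 8 1]. Elementwise product with the kernel and sum: 0·2 + 11·2 + 16·-1 + 1·2 + 6·-1 + 1·-2.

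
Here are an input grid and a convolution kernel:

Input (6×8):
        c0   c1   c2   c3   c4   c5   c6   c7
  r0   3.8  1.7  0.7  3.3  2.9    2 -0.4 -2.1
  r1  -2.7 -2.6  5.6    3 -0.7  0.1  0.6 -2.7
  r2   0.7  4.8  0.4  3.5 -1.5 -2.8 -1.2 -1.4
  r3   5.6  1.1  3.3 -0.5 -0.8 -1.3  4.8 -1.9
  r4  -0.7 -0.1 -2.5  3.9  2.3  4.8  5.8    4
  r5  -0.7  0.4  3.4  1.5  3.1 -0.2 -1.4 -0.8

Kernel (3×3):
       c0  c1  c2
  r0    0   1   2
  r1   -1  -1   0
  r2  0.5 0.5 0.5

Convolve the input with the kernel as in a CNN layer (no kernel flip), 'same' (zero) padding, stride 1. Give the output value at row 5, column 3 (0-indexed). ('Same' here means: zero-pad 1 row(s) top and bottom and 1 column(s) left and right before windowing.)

3.6

The receptive field on the zero-padded input at this output position is [-2.5 3.9 2.3 / 3.4 1.5 3.1 / 0 0 0]. Elementwise product with the kernel and sum: 3.9·1 + 2.3·2 + 3.4·-1 + 1.5·-1 + 0·0.5 + 0·0.5 + 0·0.5.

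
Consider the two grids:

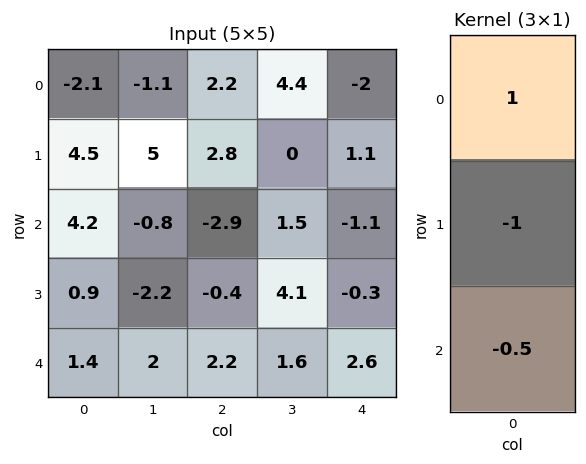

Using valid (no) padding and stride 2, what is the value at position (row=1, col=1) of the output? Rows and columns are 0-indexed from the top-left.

-3.6

The receptive field on the input at this output position is [-2.9 / -0.4 / 2.2]. Elementwise product with the kernel and sum: -2.9·1 + -0.4·-1 + 2.2·-0.5.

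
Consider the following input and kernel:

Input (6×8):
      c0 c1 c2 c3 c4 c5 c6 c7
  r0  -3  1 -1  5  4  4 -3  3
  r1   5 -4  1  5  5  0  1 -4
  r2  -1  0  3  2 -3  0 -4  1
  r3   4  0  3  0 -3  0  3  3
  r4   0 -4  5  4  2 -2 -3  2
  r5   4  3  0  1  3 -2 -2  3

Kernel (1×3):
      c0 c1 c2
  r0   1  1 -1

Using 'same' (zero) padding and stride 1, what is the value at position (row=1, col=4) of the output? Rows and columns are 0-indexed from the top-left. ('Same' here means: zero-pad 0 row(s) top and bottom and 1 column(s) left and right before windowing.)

10

The receptive field on the zero-padded input at this output position is [5 5 0]. Elementwise product with the kernel and sum: 5·1 + 5·1 + 0·-1.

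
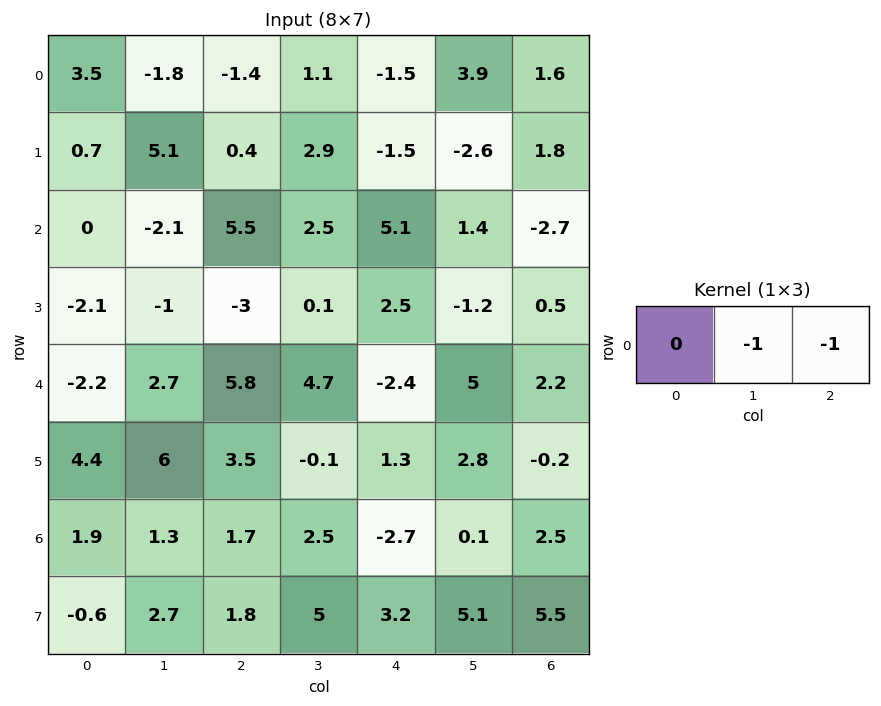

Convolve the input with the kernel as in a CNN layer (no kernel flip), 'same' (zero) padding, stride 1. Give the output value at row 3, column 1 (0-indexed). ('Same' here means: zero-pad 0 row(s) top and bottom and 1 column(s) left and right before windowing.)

The receptive field on the zero-padded input at this output position is [-2.1 -1 -3]. Elementwise product with the kernel and sum: -1·-1 + -3·-1.

4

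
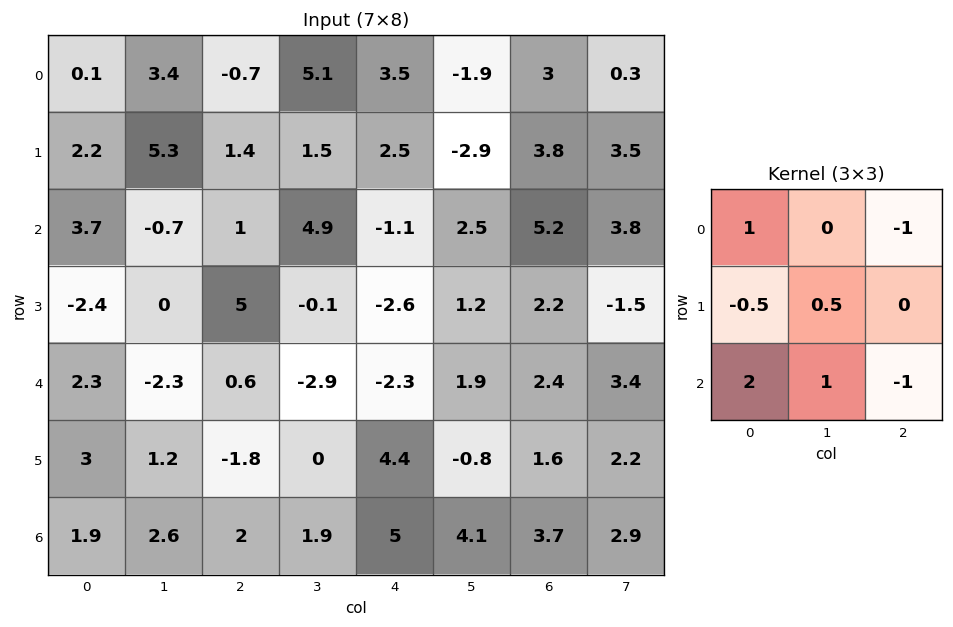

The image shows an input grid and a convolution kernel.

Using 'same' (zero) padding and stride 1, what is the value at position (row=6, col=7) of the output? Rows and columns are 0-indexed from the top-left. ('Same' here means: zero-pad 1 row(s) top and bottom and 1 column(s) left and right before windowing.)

The receptive field on the zero-padded input at this output position is [1.6 2.2 0 / 3.7 2.9 0 / 0 0 0]. Elementwise product with the kernel and sum: 1.6·1 + 0·-1 + 3.7·-0.5 + 2.9·0.5 + 0·2 + 0·1 + 0·-1.

1.2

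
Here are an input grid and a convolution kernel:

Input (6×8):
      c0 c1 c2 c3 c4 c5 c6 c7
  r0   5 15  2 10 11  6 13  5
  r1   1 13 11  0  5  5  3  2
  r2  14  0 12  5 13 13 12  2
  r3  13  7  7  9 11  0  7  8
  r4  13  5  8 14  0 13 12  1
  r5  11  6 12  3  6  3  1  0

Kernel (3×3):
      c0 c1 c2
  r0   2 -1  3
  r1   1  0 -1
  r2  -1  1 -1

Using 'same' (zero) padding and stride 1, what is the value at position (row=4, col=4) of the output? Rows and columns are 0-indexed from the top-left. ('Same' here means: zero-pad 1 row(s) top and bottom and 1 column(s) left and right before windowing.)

The receptive field on the zero-padded input at this output position is [9 11 0 / 14 0 13 / 3 6 3]. Elementwise product with the kernel and sum: 9·2 + 11·-1 + 0·3 + 14·1 + 13·-1 + 3·-1 + 6·1 + 3·-1.

8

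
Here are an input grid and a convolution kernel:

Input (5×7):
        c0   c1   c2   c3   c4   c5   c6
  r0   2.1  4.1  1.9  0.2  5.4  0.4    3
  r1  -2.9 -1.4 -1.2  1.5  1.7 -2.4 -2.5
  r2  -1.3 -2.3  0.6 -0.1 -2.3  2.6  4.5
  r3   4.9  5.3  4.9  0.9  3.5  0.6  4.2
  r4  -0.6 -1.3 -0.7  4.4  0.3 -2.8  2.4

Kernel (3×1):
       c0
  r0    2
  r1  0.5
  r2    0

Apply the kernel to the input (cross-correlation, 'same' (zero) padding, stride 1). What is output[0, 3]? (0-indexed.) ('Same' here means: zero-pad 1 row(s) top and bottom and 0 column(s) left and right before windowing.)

0.1

The receptive field on the zero-padded input at this output position is [0 / 0.2 / 1.5]. Elementwise product with the kernel and sum: 0·2 + 0.2·0.5.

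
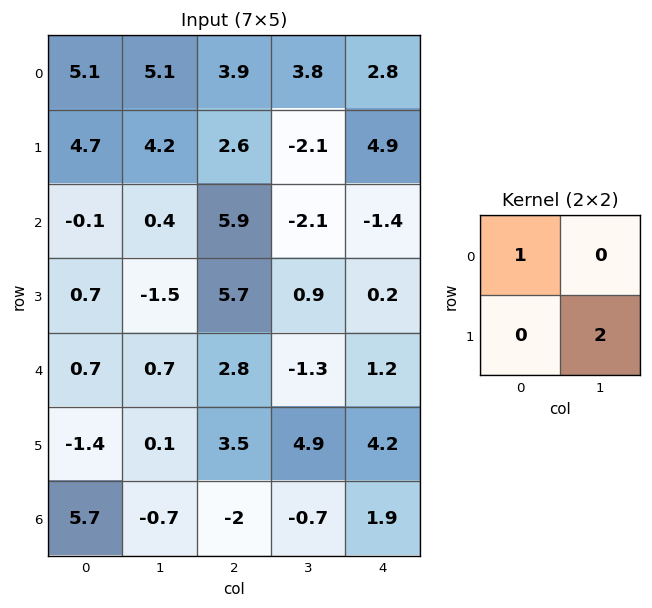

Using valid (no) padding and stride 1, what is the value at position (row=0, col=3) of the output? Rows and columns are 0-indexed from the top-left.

The receptive field on the input at this output position is [3.8 2.8 / -2.1 4.9]. Elementwise product with the kernel and sum: 3.8·1 + 4.9·2.

13.6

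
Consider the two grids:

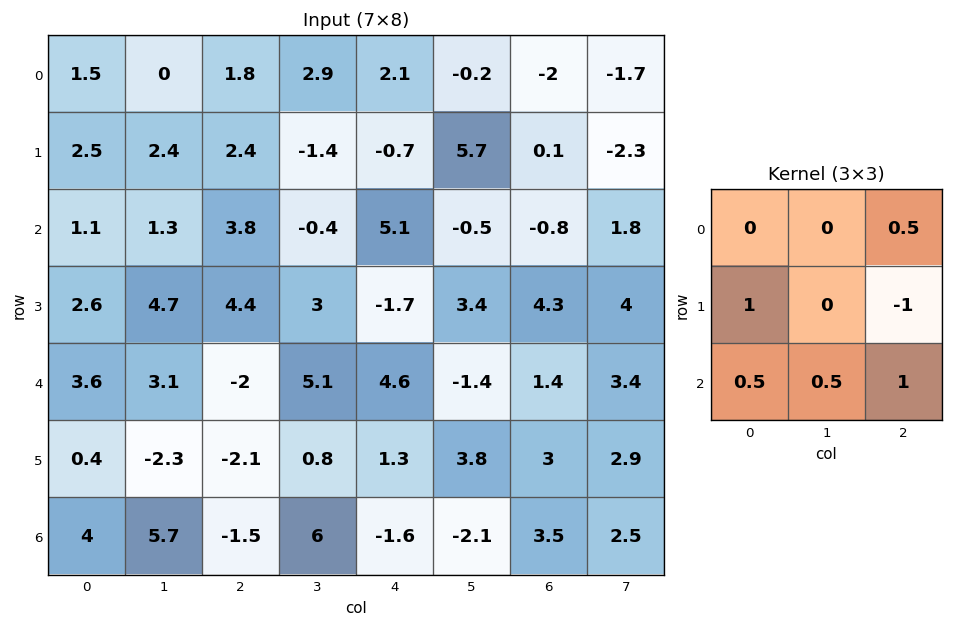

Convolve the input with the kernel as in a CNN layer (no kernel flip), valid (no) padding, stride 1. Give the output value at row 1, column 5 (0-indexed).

4.4

The receptive field on the input at this output position is [5.7 0.1 -2.3 / -0.5 -0.8 1.8 / 3.4 4.3 4]. Elementwise product with the kernel and sum: -2.3·0.5 + -0.5·1 + 1.8·-1 + 3.4·0.5 + 4.3·0.5 + 4·1.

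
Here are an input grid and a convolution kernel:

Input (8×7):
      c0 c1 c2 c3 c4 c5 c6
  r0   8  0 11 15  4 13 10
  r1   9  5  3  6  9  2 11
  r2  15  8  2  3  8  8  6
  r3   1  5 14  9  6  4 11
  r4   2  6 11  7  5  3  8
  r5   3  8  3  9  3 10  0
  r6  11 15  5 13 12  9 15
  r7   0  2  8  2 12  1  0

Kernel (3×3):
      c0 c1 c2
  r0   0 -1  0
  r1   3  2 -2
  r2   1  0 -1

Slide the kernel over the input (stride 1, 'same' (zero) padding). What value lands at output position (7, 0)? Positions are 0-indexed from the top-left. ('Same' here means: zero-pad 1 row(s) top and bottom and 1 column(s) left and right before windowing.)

The receptive field on the zero-padded input at this output position is [0 11 15 / 0 0 2 / 0 0 0]. Elementwise product with the kernel and sum: 11·-1 + 0·3 + 0·2 + 2·-2 + 0·1 + 0·-1.

-15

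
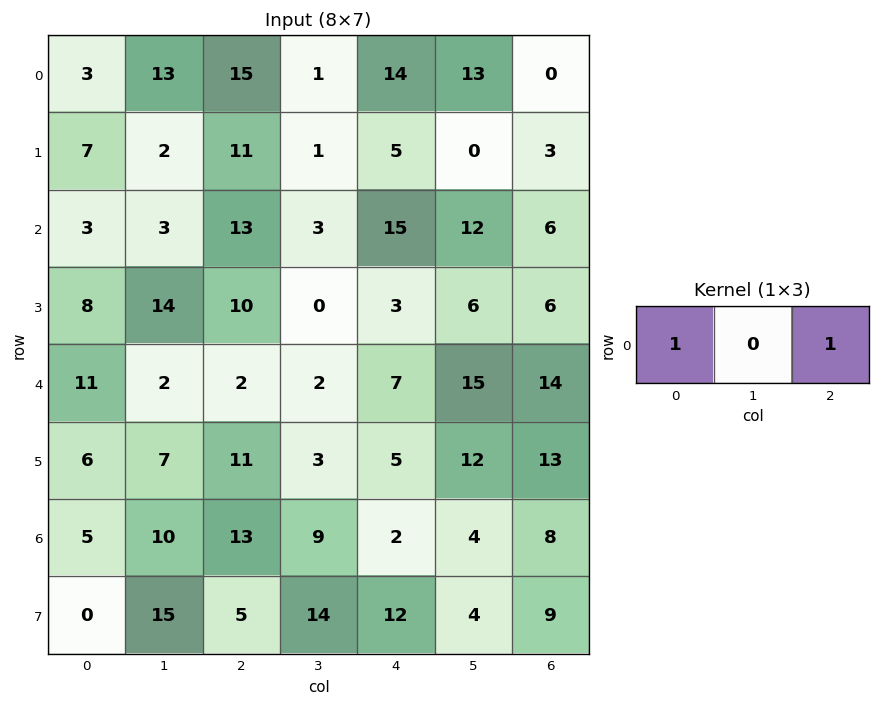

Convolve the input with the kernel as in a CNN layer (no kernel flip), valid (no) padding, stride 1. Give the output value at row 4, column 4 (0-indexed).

21

The receptive field on the input at this output position is [7 15 14]. Elementwise product with the kernel and sum: 7·1 + 14·1.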